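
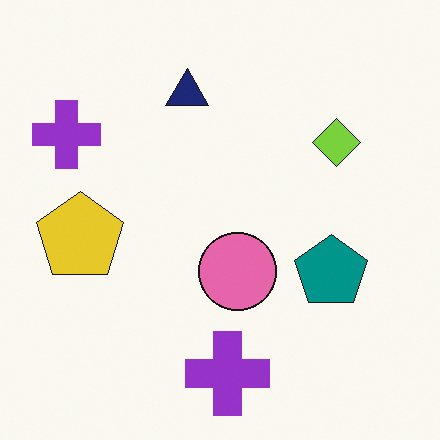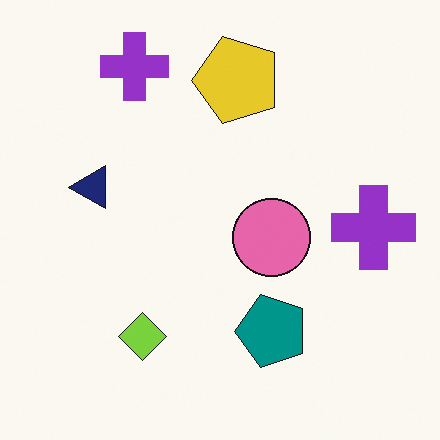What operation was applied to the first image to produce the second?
It was transposed (reflected across the top-left ↔ bottom-right diagonal).

Shapes have swapped their row and column positions — what was in the top-right is now in the bottom-left — a diagonal reflection.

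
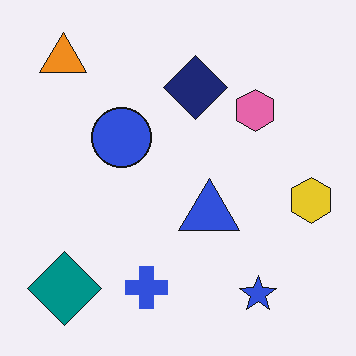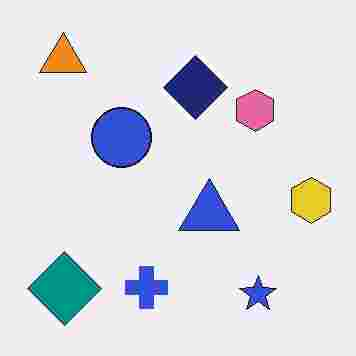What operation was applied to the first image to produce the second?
It was heavily JPEG-compressed with obvious blocking artifacts.

Blocky 8×8 compression artifacts appear around shape edges and the flat background shows ringing — characteristic JPEG degradation.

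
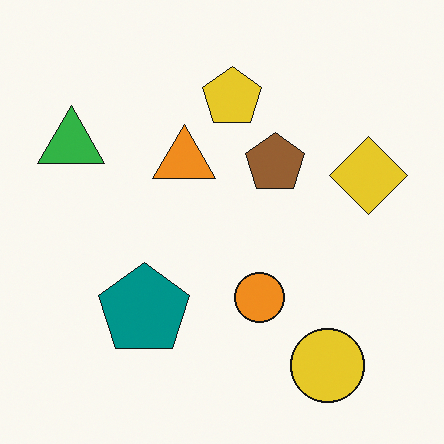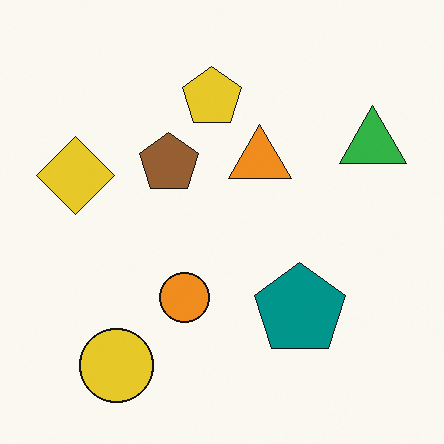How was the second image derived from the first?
This is the original image flipped horizontally (left ↔ right).

The green triangle is in the top-left of the first image and the top-right of the second — shapes on opposite sides of the vertical midline have swapped in a mirror flip.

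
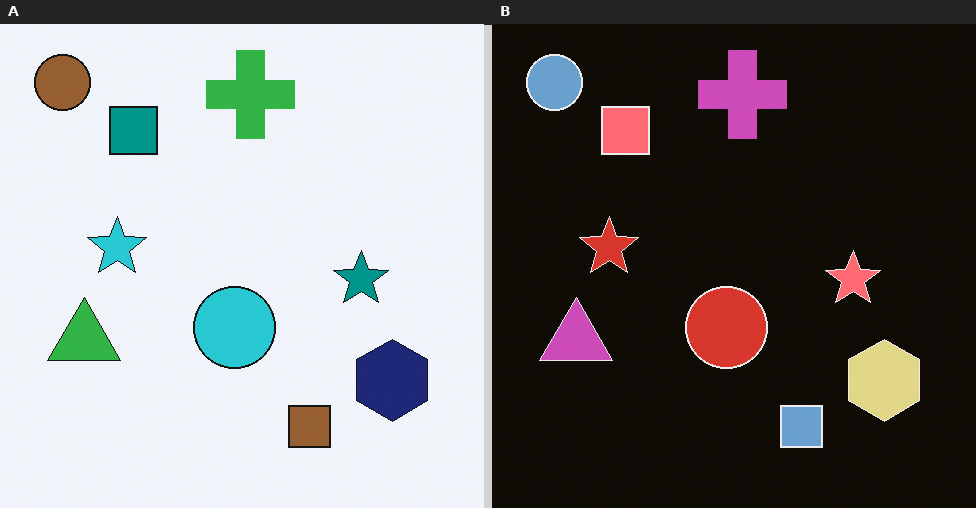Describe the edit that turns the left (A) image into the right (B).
This is the original image color-inverted (negative).

The light background has become dark and every shape's color is its complement — a photographic negative.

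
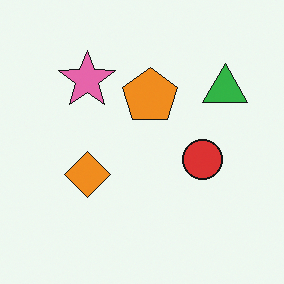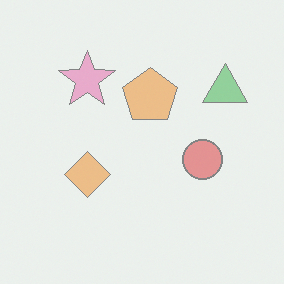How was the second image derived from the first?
The transformation is: washed out (contrast reduced).

Tones are pushed toward mid-grey across the whole image — a global contrast change.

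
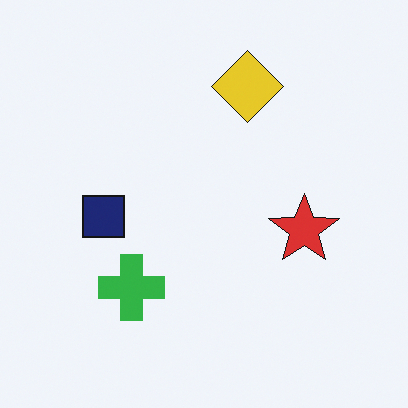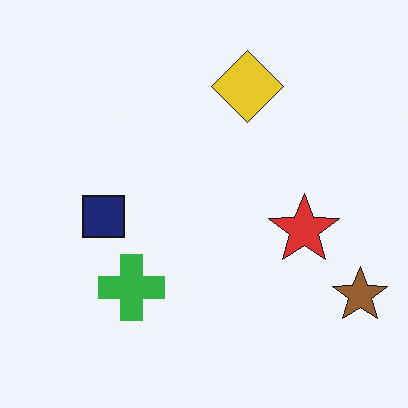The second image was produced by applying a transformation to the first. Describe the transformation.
It was overlaid with an additional brown star.

A brown star appears in the second image that is absent from the first.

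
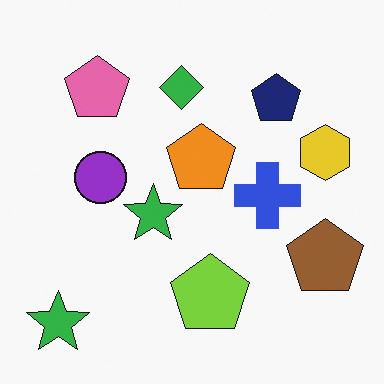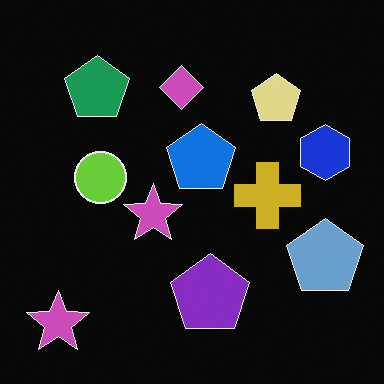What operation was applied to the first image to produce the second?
The second image is the first color-inverted (negative).

The light background has become dark and every shape's color is its complement — a photographic negative.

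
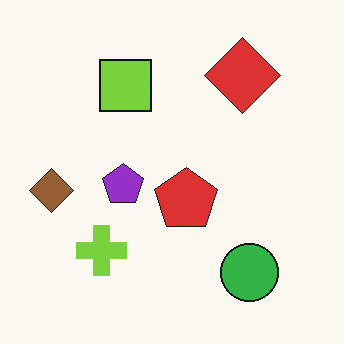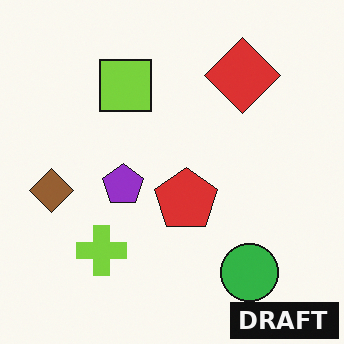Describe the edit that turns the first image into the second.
Watermarked with the text "DRAFT" in the lower-right corner.

A dark label reading "DRAFT" appears in the lower-right corner.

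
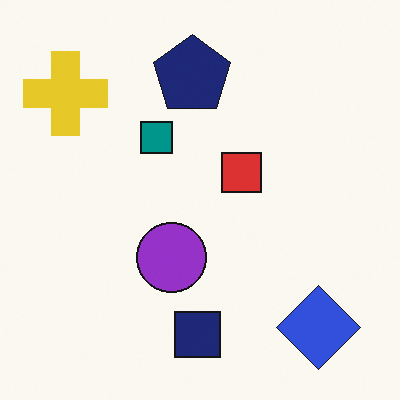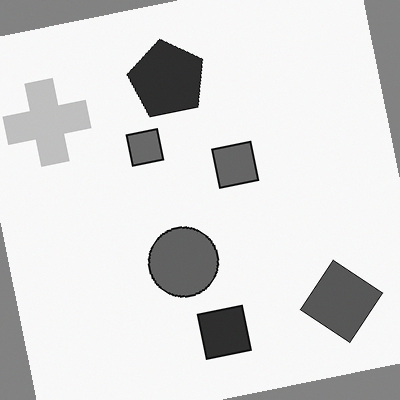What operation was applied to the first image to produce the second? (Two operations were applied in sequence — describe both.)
The second image is the first rotated counter-clockwise by a slight angle, then converted to grayscale.

Every shape is tilted by the same angle and the image corners show triangular fill wedges — a whole-image rotation by a non-right angle. All color is removed — every shape is now a shade of grey.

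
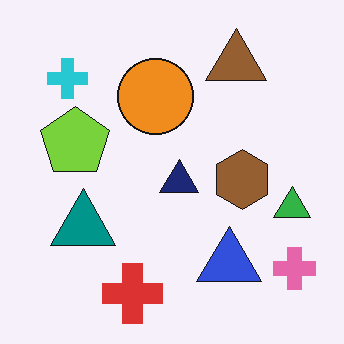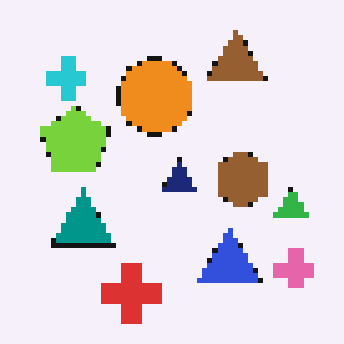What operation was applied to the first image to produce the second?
The second image is the first lightly pixelated (a mild mosaic effect).

Shapes are reduced to large square blocks; fine edges and outlines are lost — a downscale-then-upscale (mosaic) effect.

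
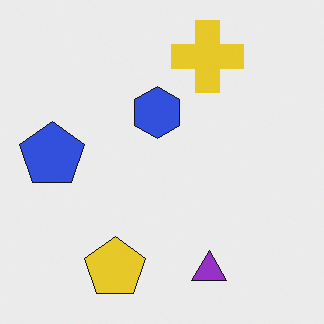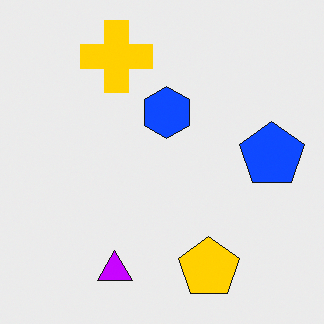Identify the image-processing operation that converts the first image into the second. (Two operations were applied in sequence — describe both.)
The image was heavily oversaturated, then flipped horizontally (left ↔ right).

All colors are more vivid — a global saturation change. The blue pentagon is in the left of the first image and the right of the second — shapes on opposite sides of the vertical midline have swapped in a mirror flip.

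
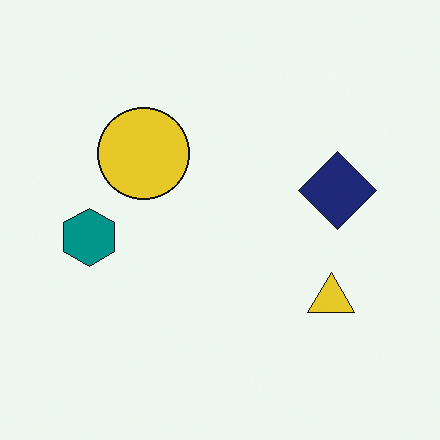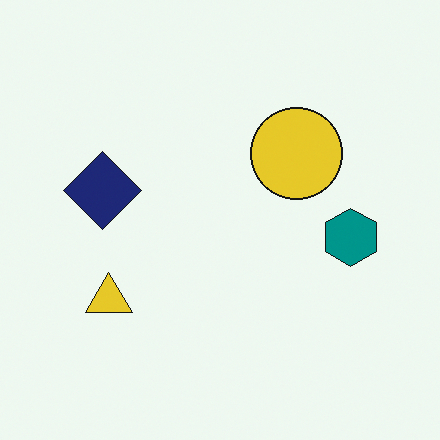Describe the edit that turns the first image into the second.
The image was flipped horizontally (left ↔ right).

The teal hexagon is in the left of the first image and the right of the second — shapes on opposite sides of the vertical midline have swapped in a mirror flip.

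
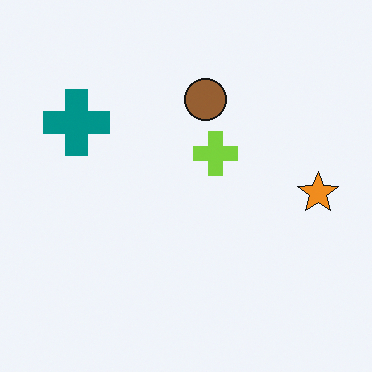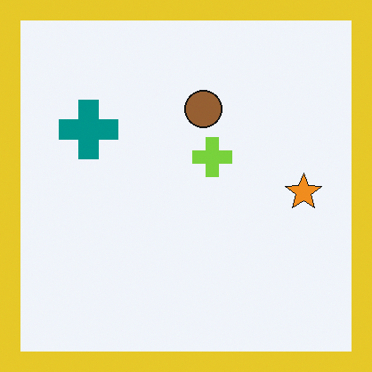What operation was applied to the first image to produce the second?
The image was framed with a yellow border.

A solid yellow frame runs around the edge of the second image, with the content slightly shrunk inside it.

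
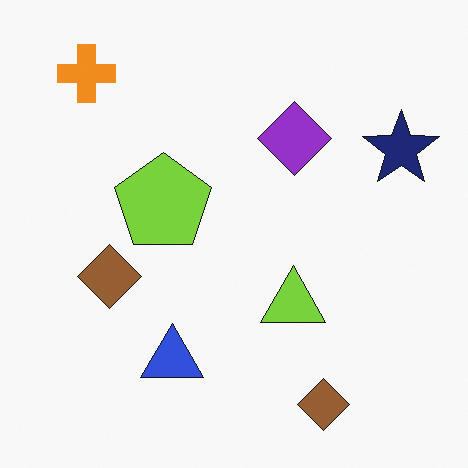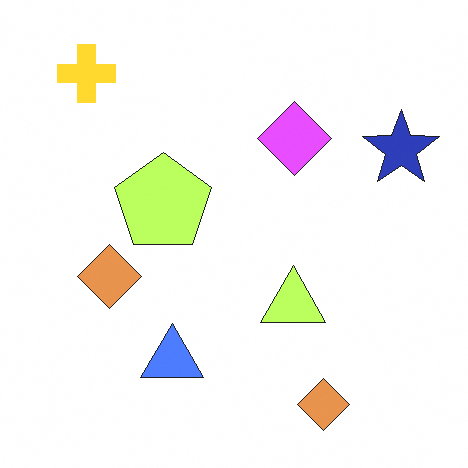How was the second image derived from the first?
This is the original image brightened a lot.

Every pixel — background and shapes alike — is uniformly brightened.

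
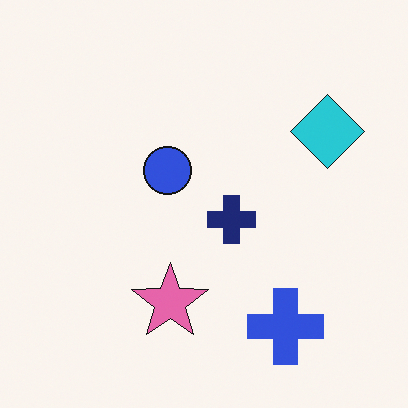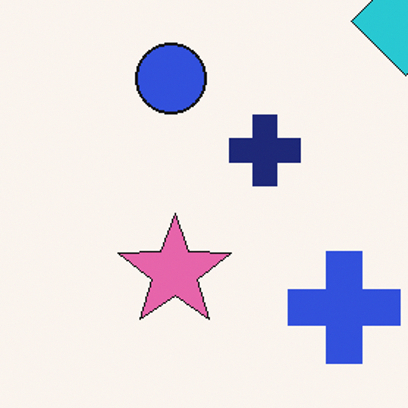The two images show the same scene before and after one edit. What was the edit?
The transformation is: cropped slightly and scaled back up.

The visible shapes are larger and the field of view is narrower; shapes near the original edges may be partly or wholly outside the frame — a crop-and-rescale.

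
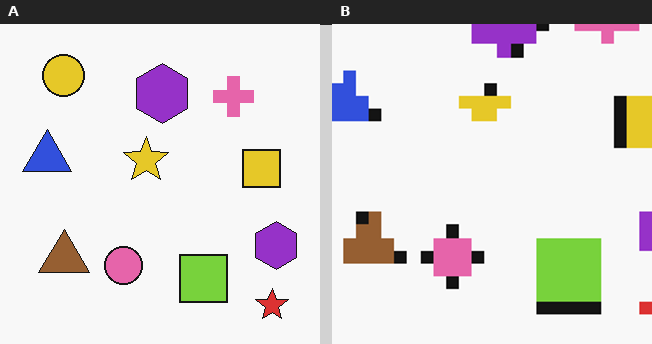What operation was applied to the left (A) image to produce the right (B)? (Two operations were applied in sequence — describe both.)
The image was heavily pixelated into large blocks, then cropped slightly and scaled back up.

Shapes are reduced to large square blocks; fine edges and outlines are lost — a downscale-then-upscale (mosaic) effect. The visible shapes are larger and the field of view is narrower; shapes near the original edges may be partly or wholly outside the frame — a crop-and-rescale.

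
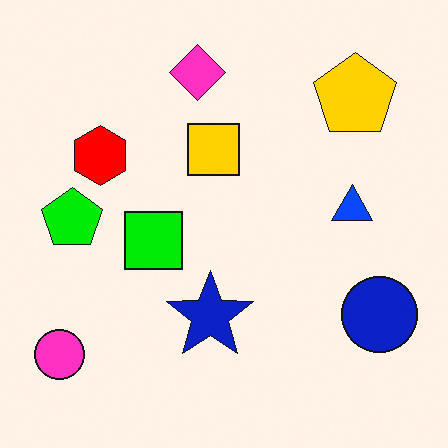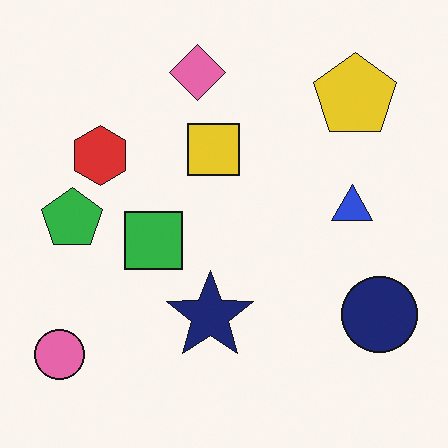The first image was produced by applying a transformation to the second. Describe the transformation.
The image was heavily oversaturated.

All colors are more vivid — a global saturation change.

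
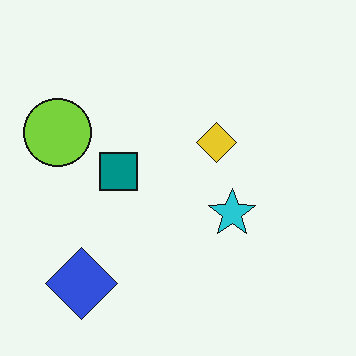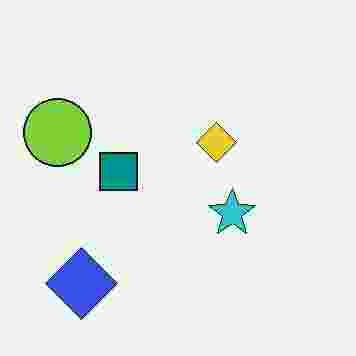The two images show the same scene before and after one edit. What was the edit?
The image was heavily JPEG-compressed with obvious blocking artifacts.

Blocky 8×8 compression artifacts appear around shape edges and the flat background shows ringing — characteristic JPEG degradation.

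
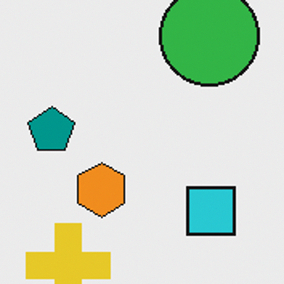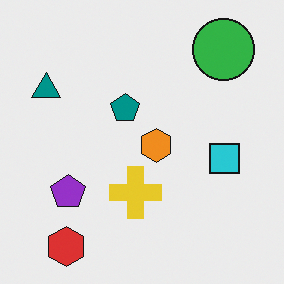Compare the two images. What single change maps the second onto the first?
The transformation is: cropped slightly and scaled back up.

The visible shapes are larger and the field of view is narrower; shapes near the original edges may be partly or wholly outside the frame — a crop-and-rescale.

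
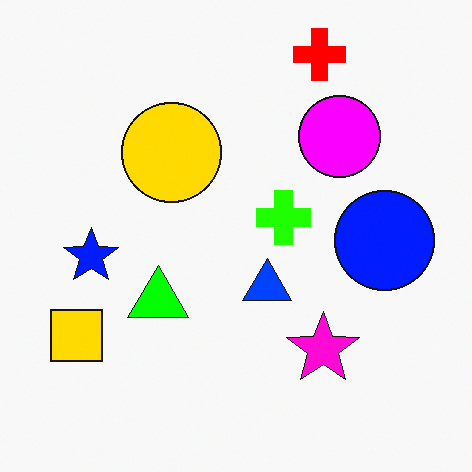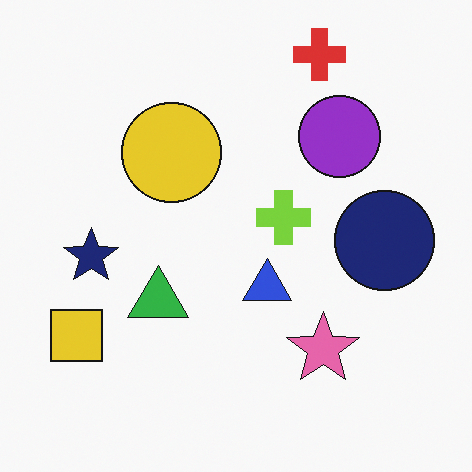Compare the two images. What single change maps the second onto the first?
It was heavily oversaturated.

All colors are more vivid — a global saturation change.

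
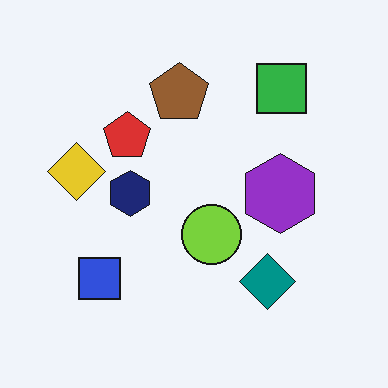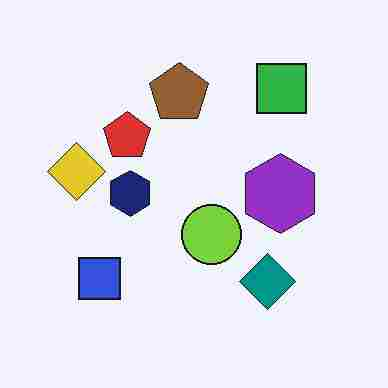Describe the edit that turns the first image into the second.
The second image is the first degraded with heavy JPEG compression.

Blocky 8×8 compression artifacts appear around shape edges and the flat background shows ringing — characteristic JPEG degradation.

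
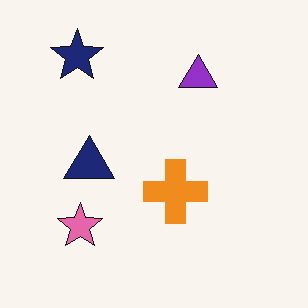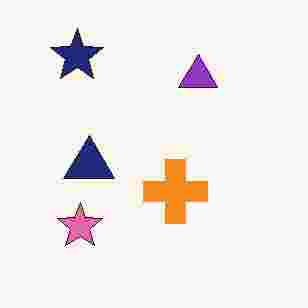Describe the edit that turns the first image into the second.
This is the original image heavily JPEG-compressed with obvious blocking artifacts.

Blocky 8×8 compression artifacts appear around shape edges and the flat background shows ringing — characteristic JPEG degradation.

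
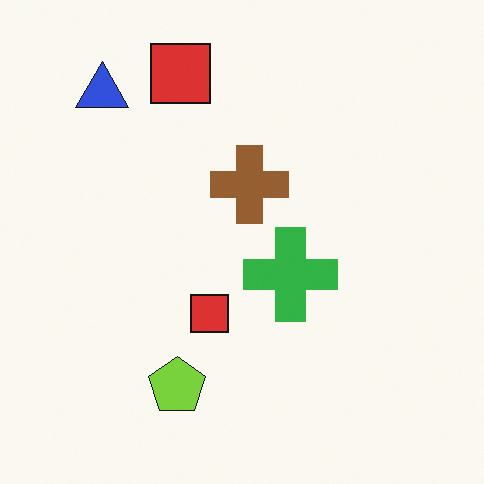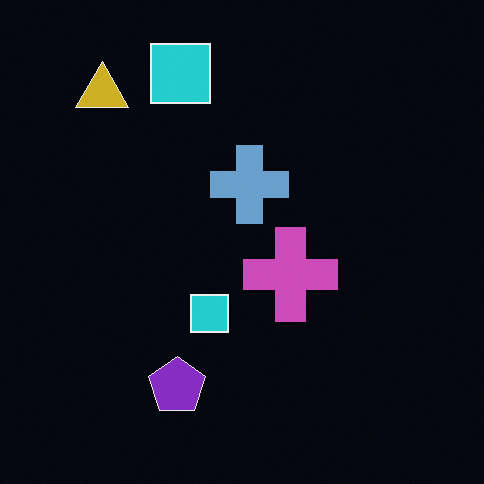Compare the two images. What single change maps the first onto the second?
The second image is the first color-inverted (negative).

The light background has become dark and every shape's color is its complement — a photographic negative.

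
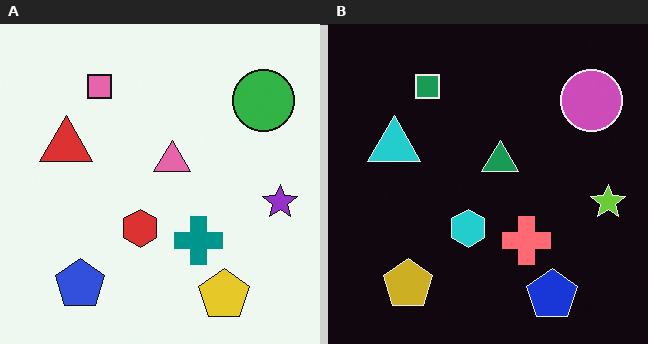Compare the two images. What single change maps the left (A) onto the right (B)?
Color-inverted (negative).

The light background has become dark and every shape's color is its complement — a photographic negative.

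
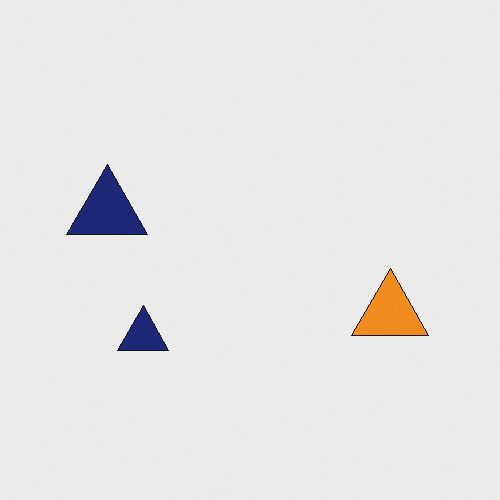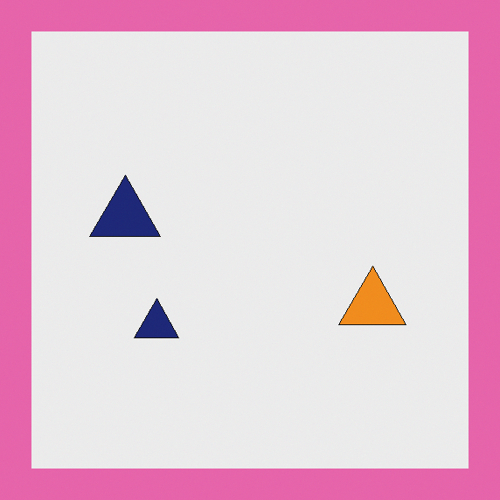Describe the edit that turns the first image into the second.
The image was framed with a pink border.

A solid pink frame runs around the edge of the second image, with the content slightly shrunk inside it.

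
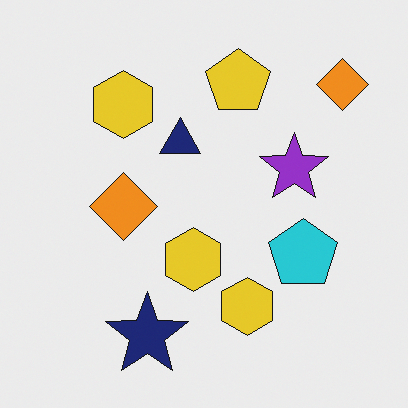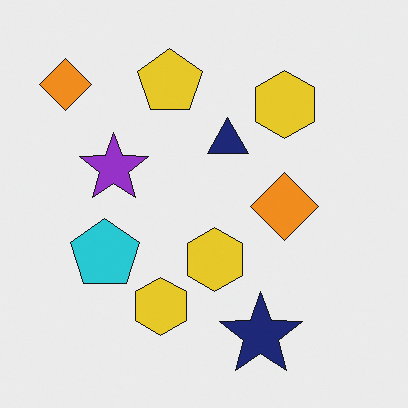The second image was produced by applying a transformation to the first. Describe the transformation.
The second image is the first flipped horizontally (left ↔ right).

The cyan pentagon is in the right of the first image and the left of the second — shapes on opposite sides of the vertical midline have swapped in a mirror flip.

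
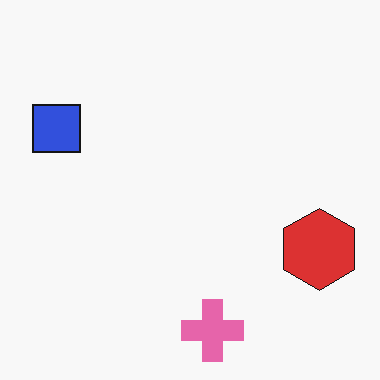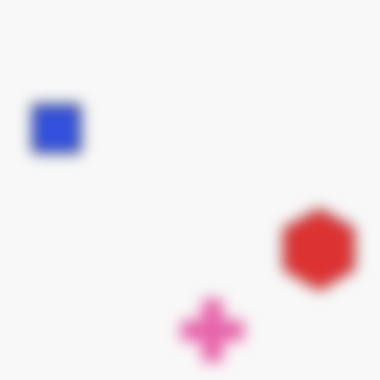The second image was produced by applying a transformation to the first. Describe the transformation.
The image was strongly gaussian-blurred.

Shape edges and outlines are uniformly softened across the whole image.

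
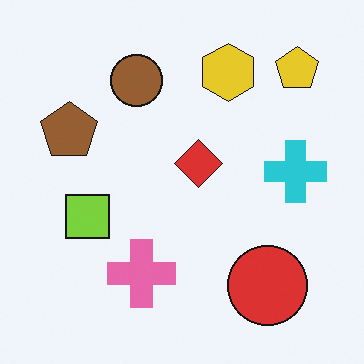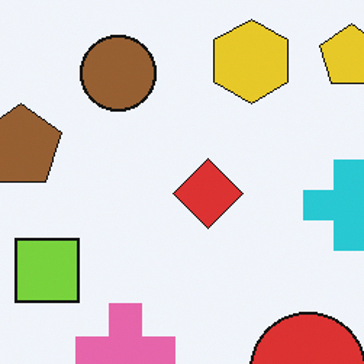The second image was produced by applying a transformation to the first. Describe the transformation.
It was cropped slightly and scaled back up.

The visible shapes are larger and the field of view is narrower; shapes near the original edges may be partly or wholly outside the frame — a crop-and-rescale.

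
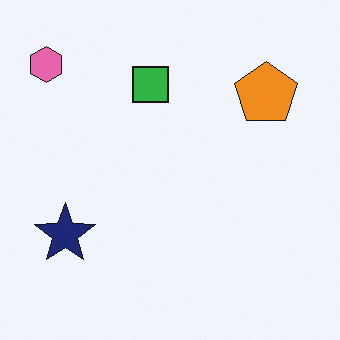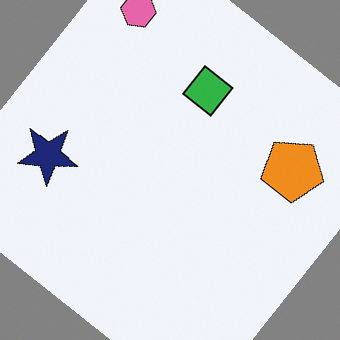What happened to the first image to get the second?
This is the original image rotated clockwise by a large amount — several tens of degrees.

Every shape is tilted by the same angle and the image corners show triangular fill wedges — a whole-image rotation by a non-right angle.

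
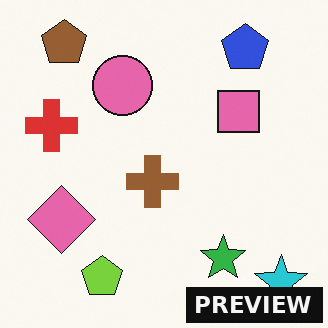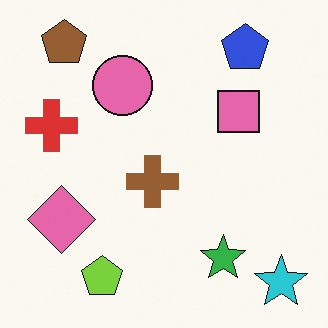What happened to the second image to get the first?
The transformation is: watermarked with the text "PREVIEW" in the lower-right corner.

A dark label reading "PREVIEW" appears in the lower-right corner.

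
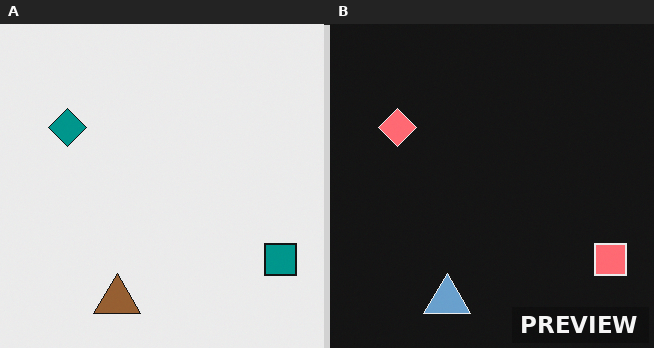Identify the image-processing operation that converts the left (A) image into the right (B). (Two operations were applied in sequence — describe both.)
It was color-inverted (negative), then watermarked with the text "PREVIEW" in the lower-right corner.

The light background has become dark and every shape's color is its complement — a photographic negative. A dark label reading "PREVIEW" appears in the lower-right corner.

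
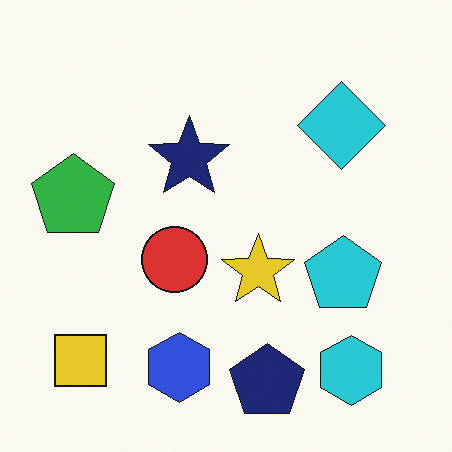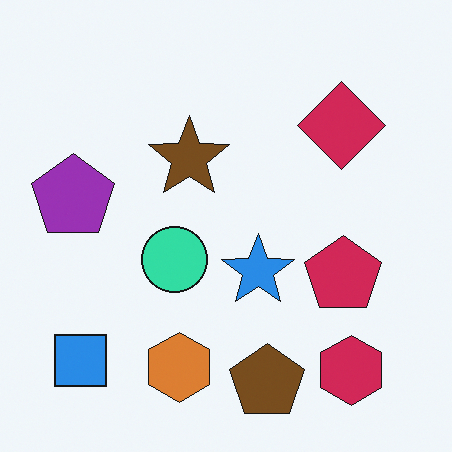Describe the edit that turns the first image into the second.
The transformation is: hue-shifted by a large amount.

Every shape's color has rotated by the same amount around the hue wheel — a uniform hue shift.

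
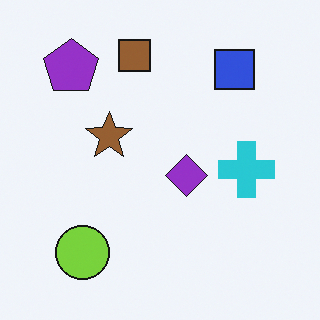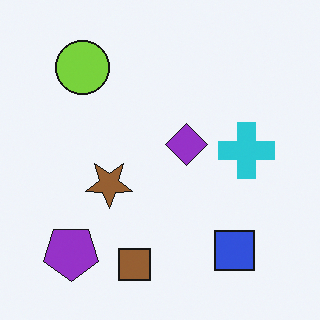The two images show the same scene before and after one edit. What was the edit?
It was flipped vertically (top ↔ bottom).

The brown square is in the top of the first image and the bottom of the second — shapes on opposite sides of the horizontal midline have swapped in a mirror flip.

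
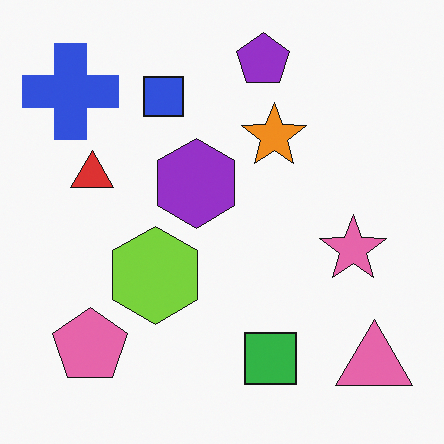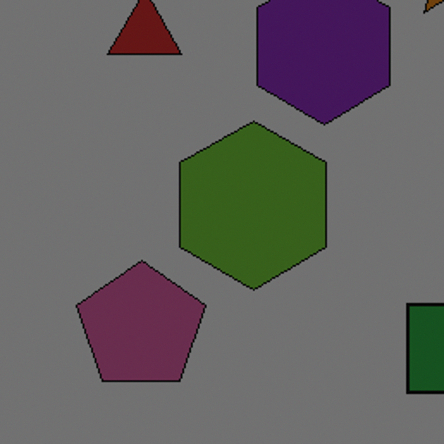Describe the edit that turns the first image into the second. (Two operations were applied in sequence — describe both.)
Cropped tightly and scaled back up, then substantially darkened.

The visible shapes are larger and the field of view is narrower; shapes near the original edges may be partly or wholly outside the frame — a crop-and-rescale. Every pixel — background and shapes alike — is uniformly darkened.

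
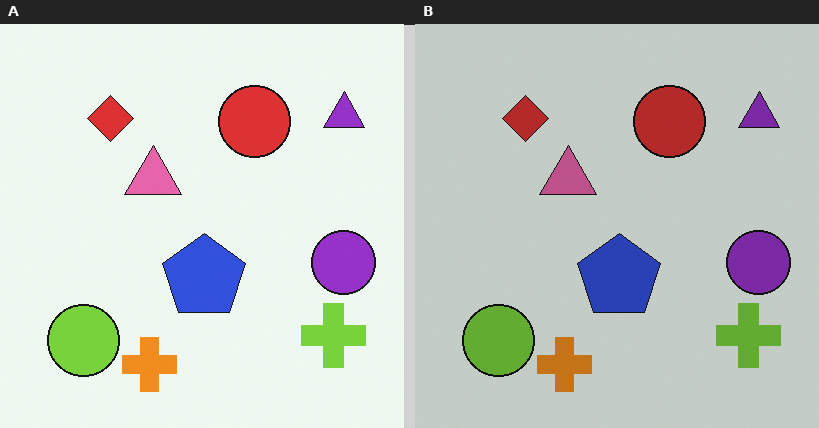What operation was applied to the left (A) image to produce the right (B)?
The image was slightly darkened.

Every pixel — background and shapes alike — is uniformly darkened.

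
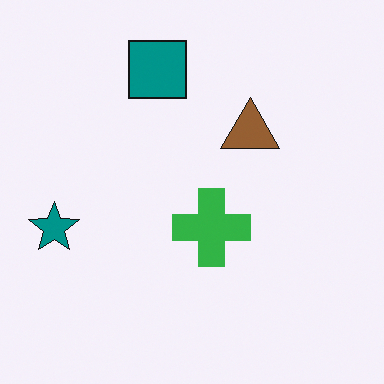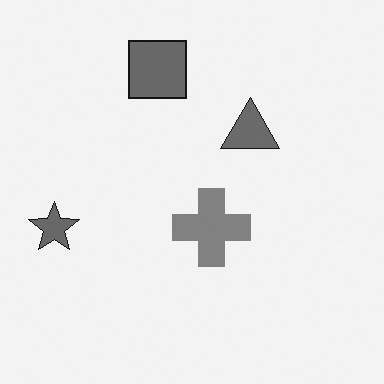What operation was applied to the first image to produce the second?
This is the original image converted to grayscale.

All color is removed — every shape is now a shade of grey.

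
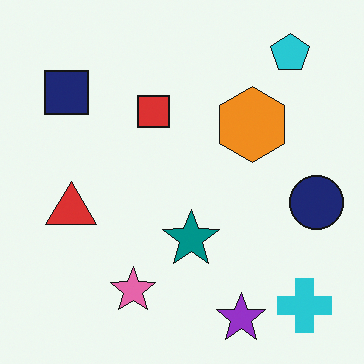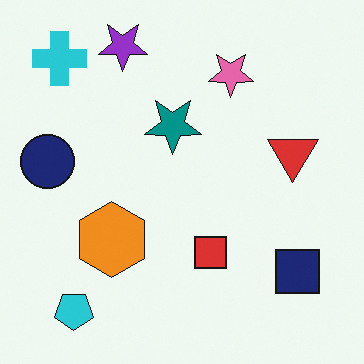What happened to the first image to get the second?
The transformation is: rotated 180°.

The cyan cross sits in the bottom-right of the first image and the top-left of the second — consistent with a whole-image 180° rotation.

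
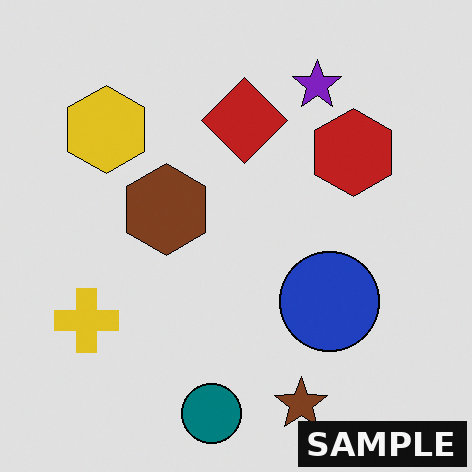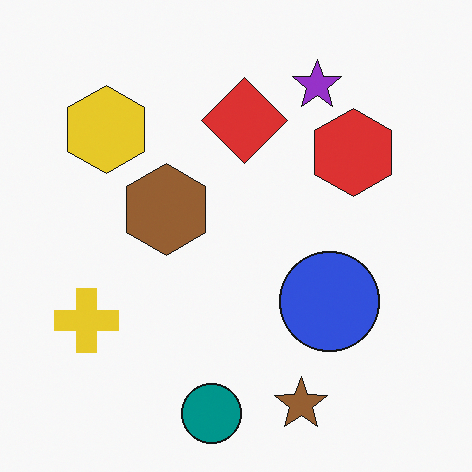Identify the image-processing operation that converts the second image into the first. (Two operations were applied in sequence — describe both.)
The first image is the second posterized to a reduced palette, then watermarked with the text "SAMPLE" in the lower-right corner.

Each flat color has snapped to a coarser quantized level — most visibly, the near-white background has dropped to a flat grey. A dark label reading "SAMPLE" appears in the lower-right corner.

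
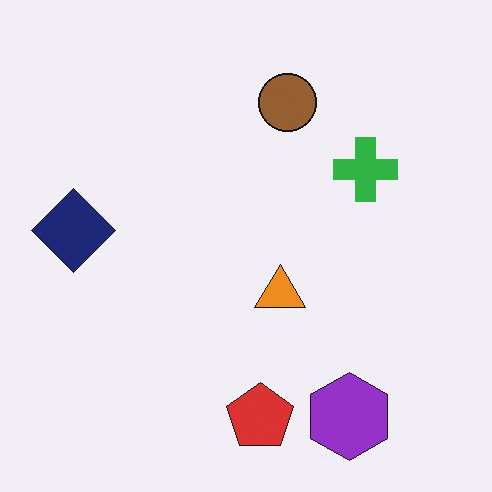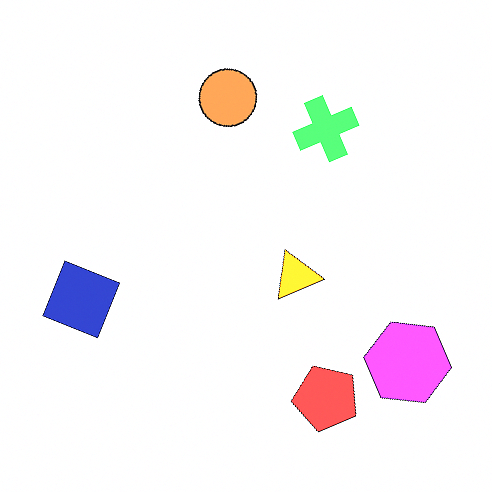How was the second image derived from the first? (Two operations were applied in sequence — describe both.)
The second image is the first rotated counter-clockwise by a moderate amount, then noticeably brightened.

Every shape is tilted by the same angle and the image corners show triangular fill wedges — a whole-image rotation by a non-right angle. Every pixel — background and shapes alike — is uniformly brightened.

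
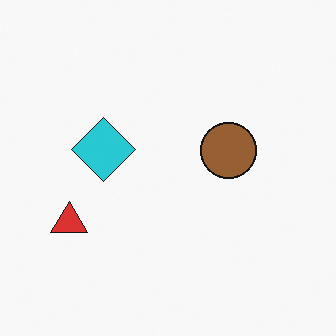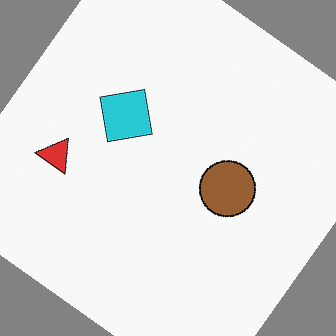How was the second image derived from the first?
The second image is the first rotated clockwise by a large amount — several tens of degrees.

Every shape is tilted by the same angle and the image corners show triangular fill wedges — a whole-image rotation by a non-right angle.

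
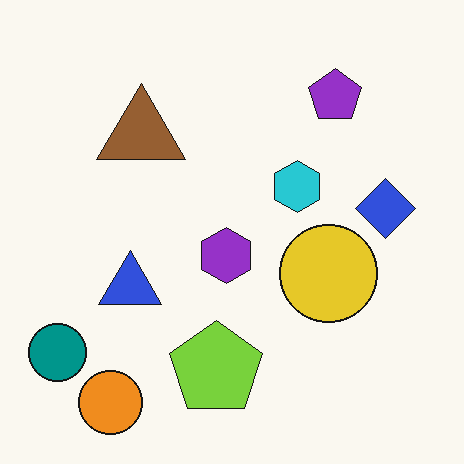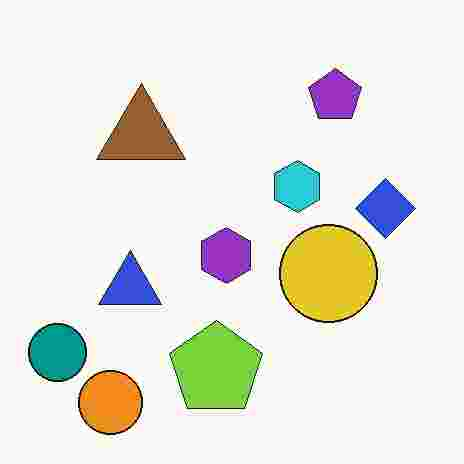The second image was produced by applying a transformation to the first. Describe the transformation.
The transformation is: heavily JPEG-compressed with obvious blocking artifacts.

Blocky 8×8 compression artifacts appear around shape edges and the flat background shows ringing — characteristic JPEG degradation.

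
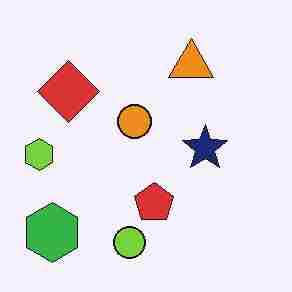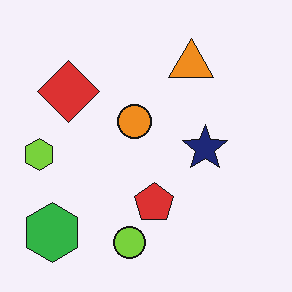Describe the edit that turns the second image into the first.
Degraded with heavy JPEG compression.

Blocky 8×8 compression artifacts appear around shape edges and the flat background shows ringing — characteristic JPEG degradation.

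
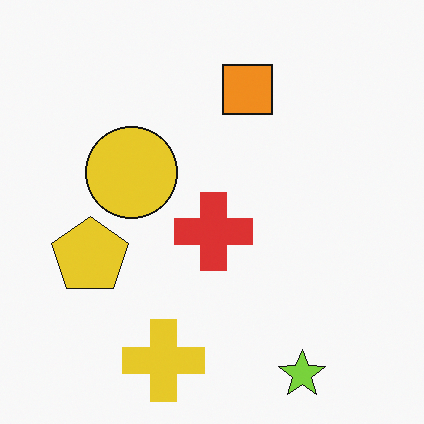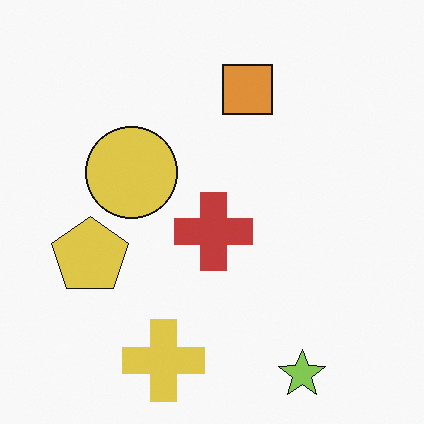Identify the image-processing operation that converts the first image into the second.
Slightly desaturated.

All colors are more muted and greyish — a global saturation change.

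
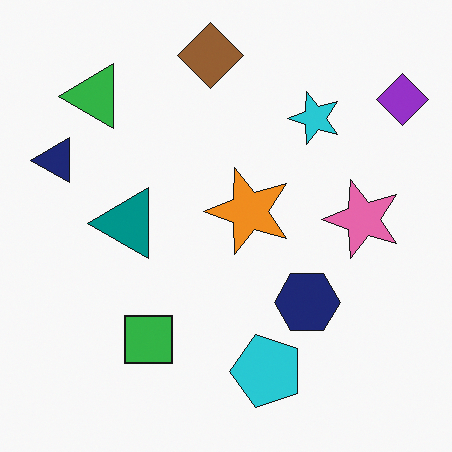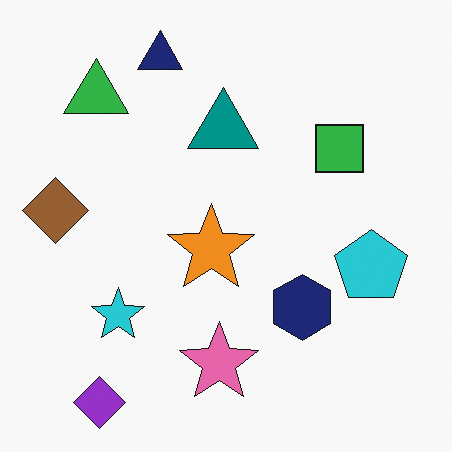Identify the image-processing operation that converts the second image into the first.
The transformation is: transposed (reflected across the top-left ↔ bottom-right diagonal).

Shapes have swapped their row and column positions — what was in the top-right is now in the bottom-left — a diagonal reflection.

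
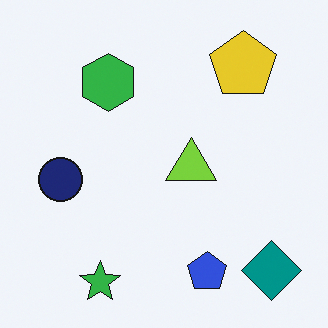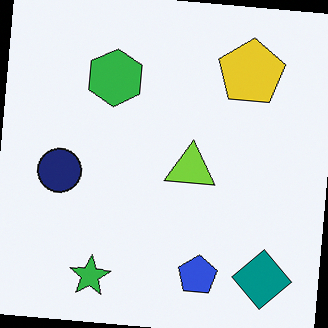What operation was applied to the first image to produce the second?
The transformation is: rotated clockwise by a slight angle.

Every shape is tilted by the same angle and the image corners show triangular fill wedges — a whole-image rotation by a non-right angle.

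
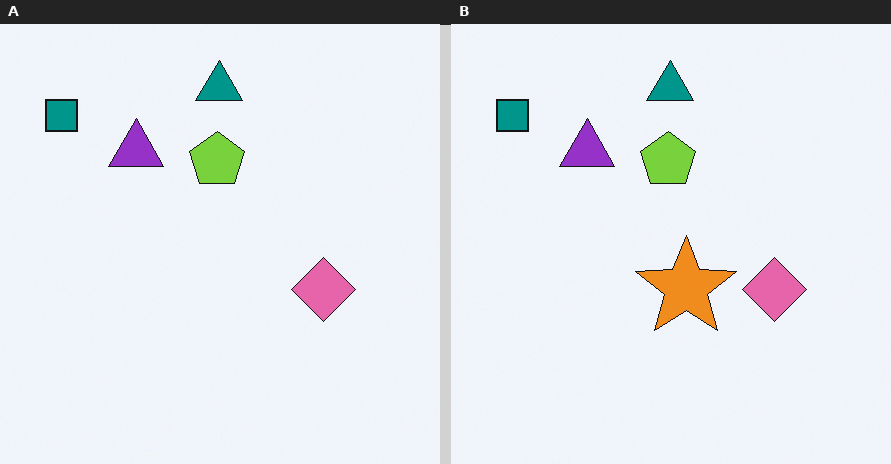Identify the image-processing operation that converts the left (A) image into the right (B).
The right (B) image is the left (A) overlaid with an additional orange star.

An orange star appears in the right (B) image that is absent from the left (A).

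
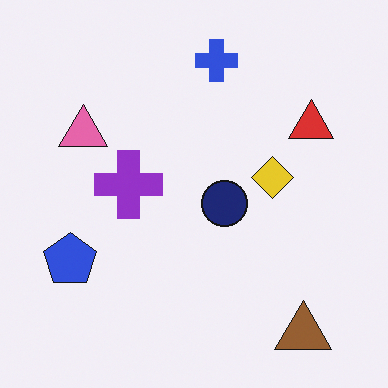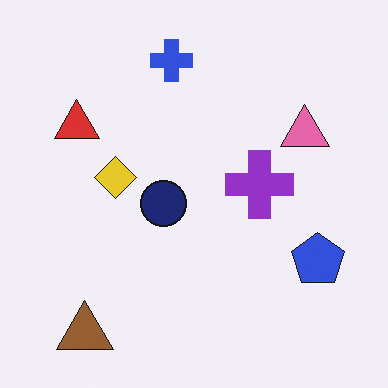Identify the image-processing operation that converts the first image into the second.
The transformation is: flipped horizontally (left ↔ right).

The blue pentagon is in the bottom-left of the first image and the bottom-right of the second — shapes on opposite sides of the vertical midline have swapped in a mirror flip.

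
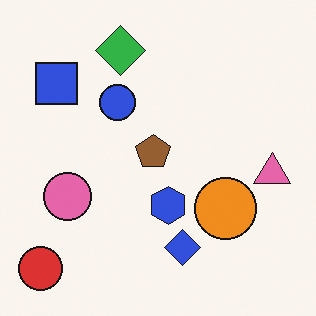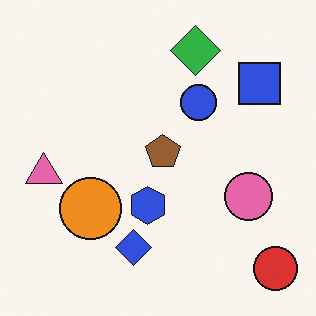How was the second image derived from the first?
It was flipped horizontally (left ↔ right).

The red circle is in the bottom-left of the first image and the bottom-right of the second — shapes on opposite sides of the vertical midline have swapped in a mirror flip.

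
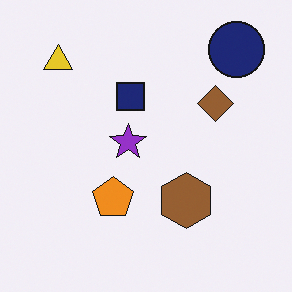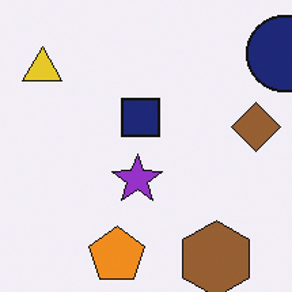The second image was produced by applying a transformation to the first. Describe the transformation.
The image was cropped to a modestly smaller region and rescaled.

The visible shapes are larger and the field of view is narrower; shapes near the original edges may be partly or wholly outside the frame — a crop-and-rescale.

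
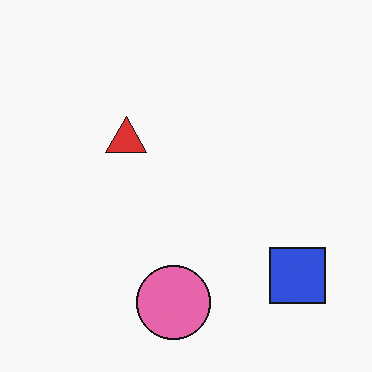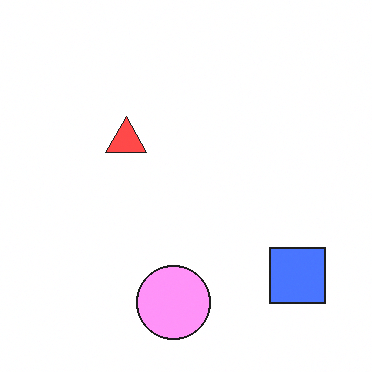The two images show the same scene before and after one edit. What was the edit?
The image was substantially brightened.

Every pixel — background and shapes alike — is uniformly brightened.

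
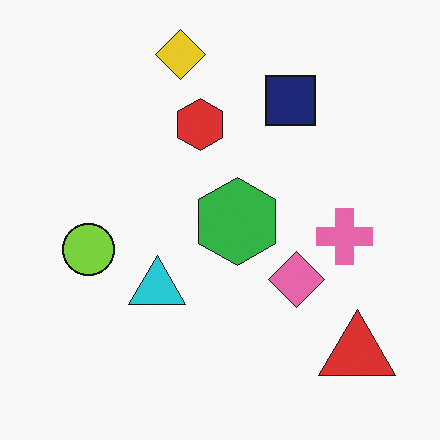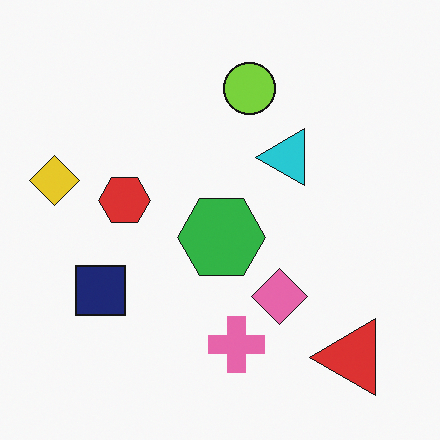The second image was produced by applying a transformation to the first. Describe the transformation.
It was transposed (reflected across the top-left ↔ bottom-right diagonal).

Shapes have swapped their row and column positions — what was in the top-right is now in the bottom-left — a diagonal reflection.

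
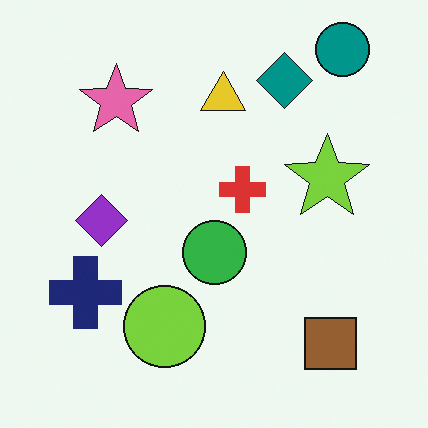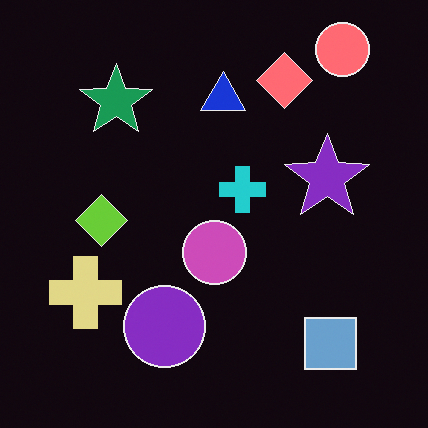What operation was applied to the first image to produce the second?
This is the original image color-inverted (negative).

The light background has become dark and every shape's color is its complement — a photographic negative.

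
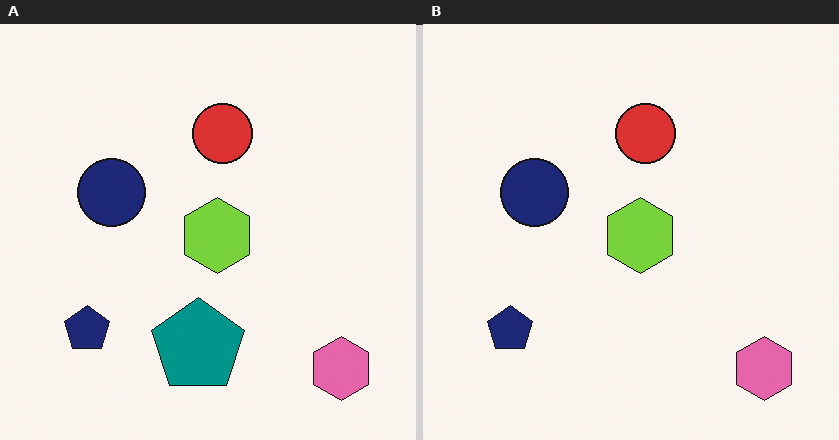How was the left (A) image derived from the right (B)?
The left (A) image is the right (B) overlaid with an additional teal pentagon.

A teal pentagon appears in the left (A) image that is absent from the right (B).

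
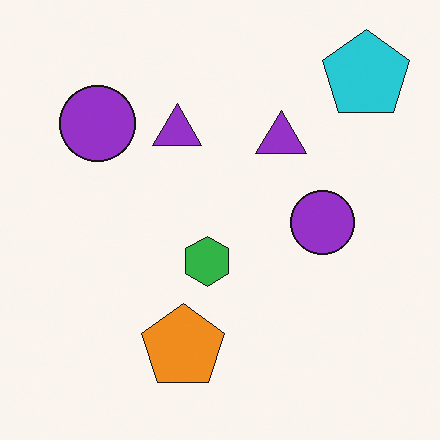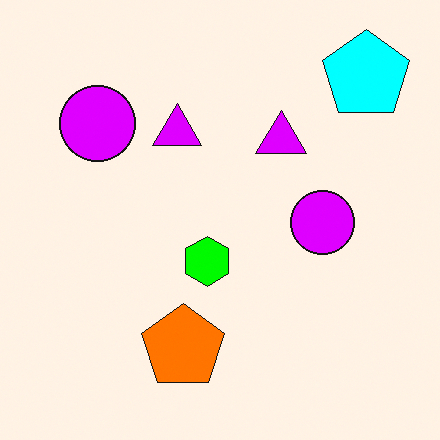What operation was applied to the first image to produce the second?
This is the original image heavily oversaturated.

All colors are more vivid — a global saturation change.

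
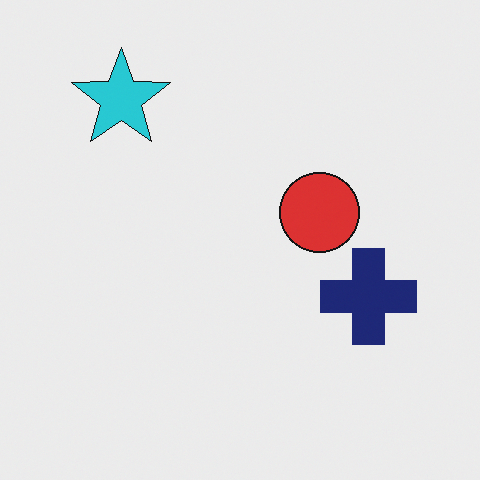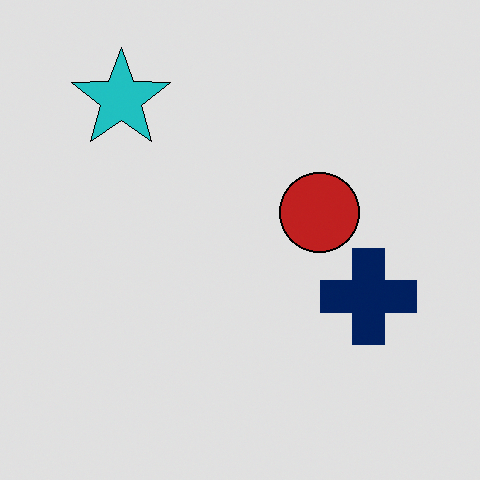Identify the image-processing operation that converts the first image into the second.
The image was posterized to a reduced palette.

Each flat color has snapped to a coarser quantized level — most visibly, the near-white background has dropped to a flat grey.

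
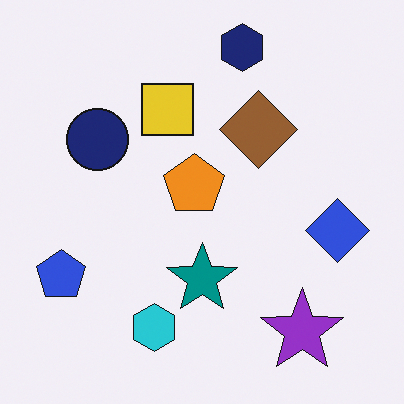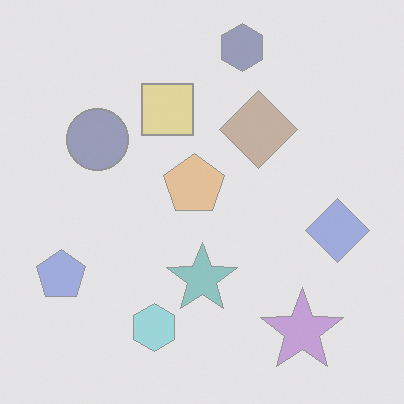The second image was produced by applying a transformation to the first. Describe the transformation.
The transformation is: given much lower contrast.

Tones are pushed toward mid-grey across the whole image — a global contrast change.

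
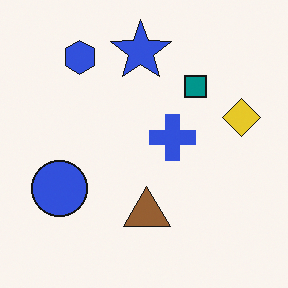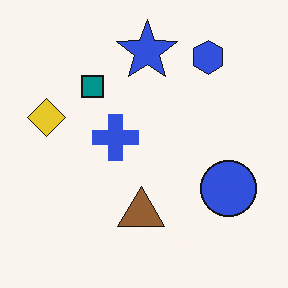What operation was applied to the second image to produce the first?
It was flipped horizontally (left ↔ right).

The yellow diamond is in the left of the second image and the right of the first — shapes on opposite sides of the vertical midline have swapped in a mirror flip.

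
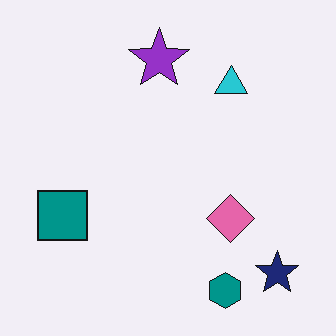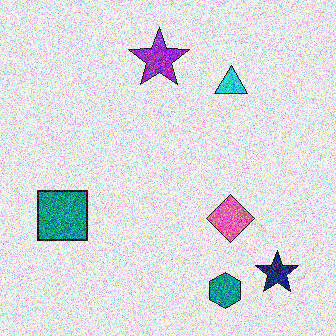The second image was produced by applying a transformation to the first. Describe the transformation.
Degraded with a thick layer of grain.

Random speckle covers the whole image, including the flat background.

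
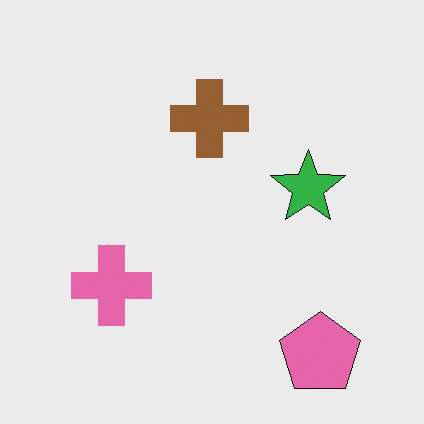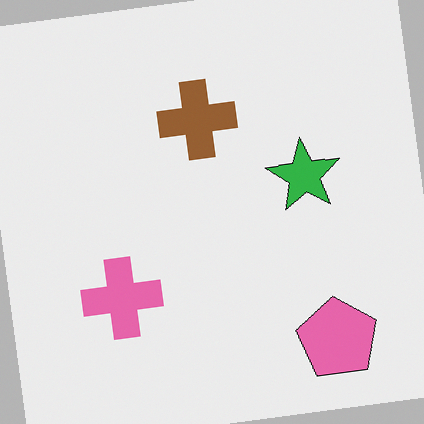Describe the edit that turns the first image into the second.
Rotated counter-clockwise by a slight angle.

Every shape is tilted by the same angle and the image corners show triangular fill wedges — a whole-image rotation by a non-right angle.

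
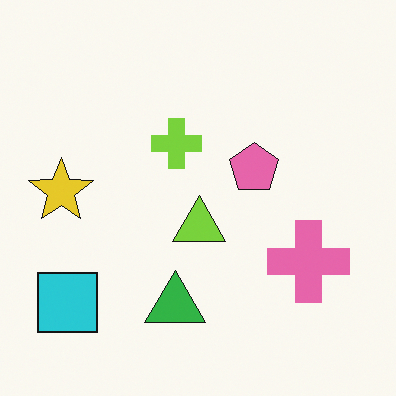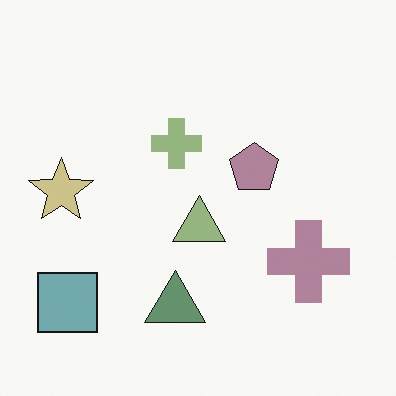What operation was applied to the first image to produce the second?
Made much more muted (saturation change).

All colors are more muted and greyish — a global saturation change.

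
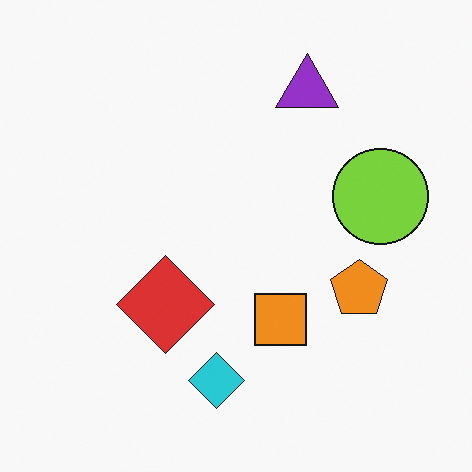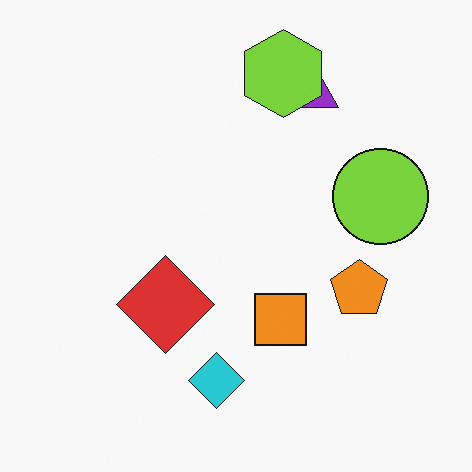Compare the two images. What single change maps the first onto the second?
The second image is the first overlaid with an additional lime hexagon.

A lime hexagon appears in the second image that is absent from the first.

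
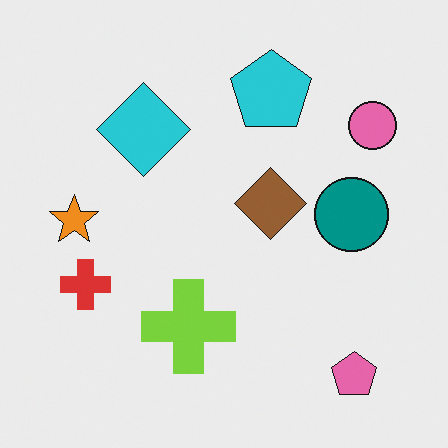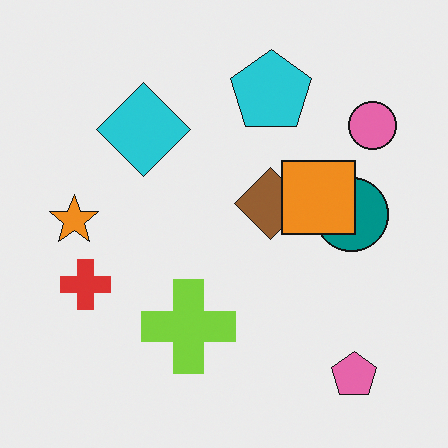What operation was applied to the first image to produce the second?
This is the original image overlaid with an additional orange square.

An orange square appears in the second image that is absent from the first.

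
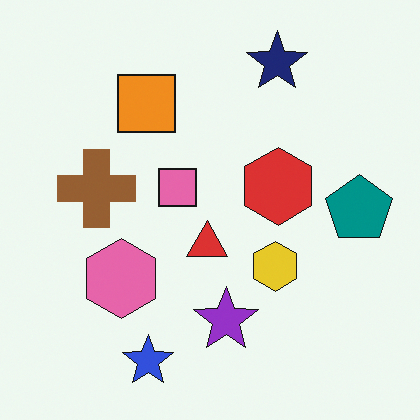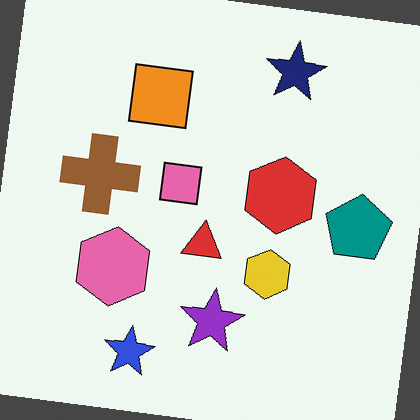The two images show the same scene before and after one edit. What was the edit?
Rotated clockwise by a slight angle.

Every shape is tilted by the same angle and the image corners show triangular fill wedges — a whole-image rotation by a non-right angle.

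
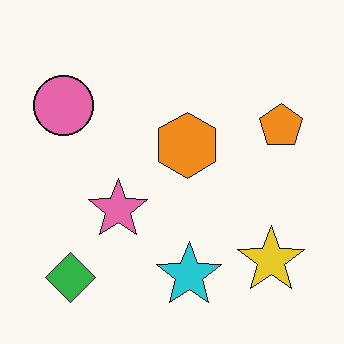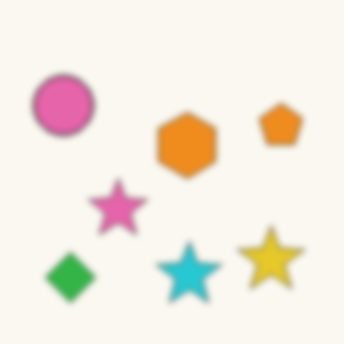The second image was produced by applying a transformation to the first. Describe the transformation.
The image was moderately blurred.

Shape edges and outlines are uniformly softened across the whole image.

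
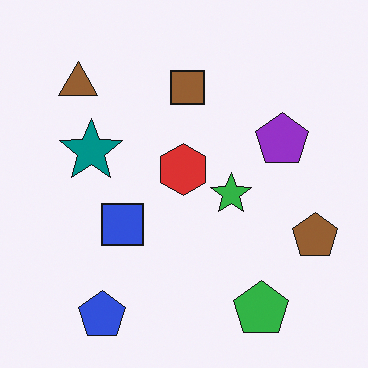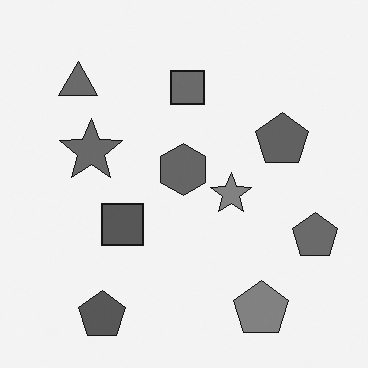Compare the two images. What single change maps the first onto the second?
The second image is the first converted to grayscale.

All color is removed — every shape is now a shade of grey.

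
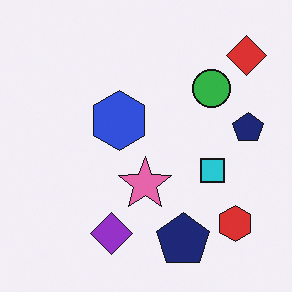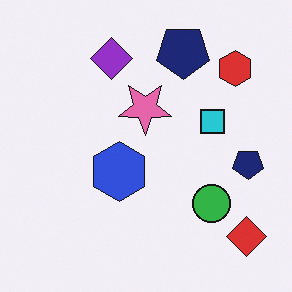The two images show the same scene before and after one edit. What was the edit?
This is the original image flipped vertically (top ↔ bottom).

The red diamond is in the top-right of the first image and the bottom-right of the second — shapes on opposite sides of the horizontal midline have swapped in a mirror flip.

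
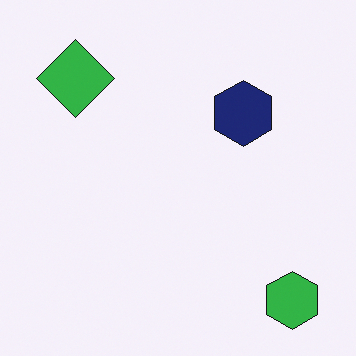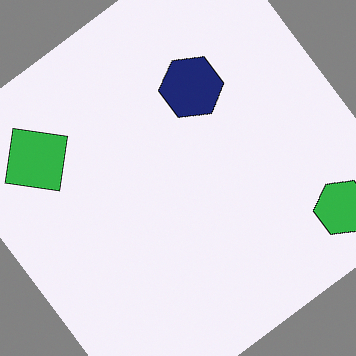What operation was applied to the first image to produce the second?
It was rotated counter-clockwise by a large amount — several tens of degrees.

Every shape is tilted by the same angle and the image corners show triangular fill wedges — a whole-image rotation by a non-right angle.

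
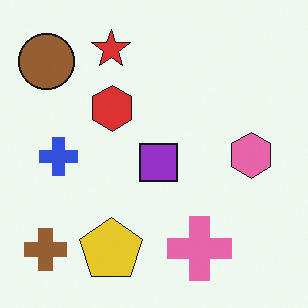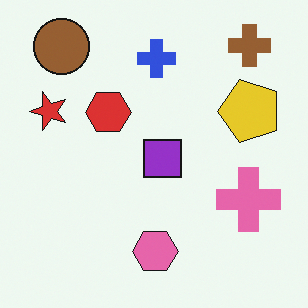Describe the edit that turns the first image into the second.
The transformation is: transposed (reflected across the top-left ↔ bottom-right diagonal).

Shapes have swapped their row and column positions — what was in the top-right is now in the bottom-left — a diagonal reflection.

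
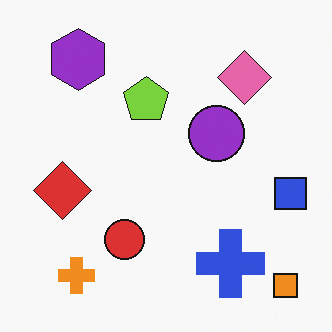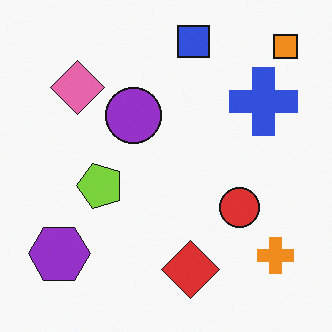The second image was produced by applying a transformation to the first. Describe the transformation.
This is the original image rotated 90° counter-clockwise.

The orange square sits in the bottom-right of the first image and the top-right of the second — consistent with a whole-image 90° counter-clockwise rotation.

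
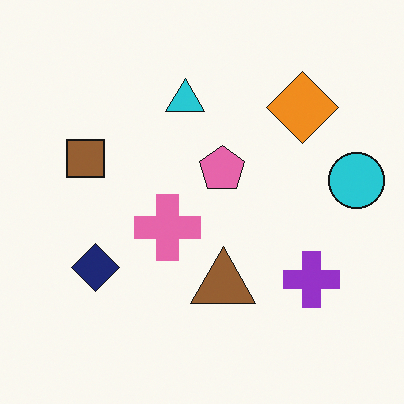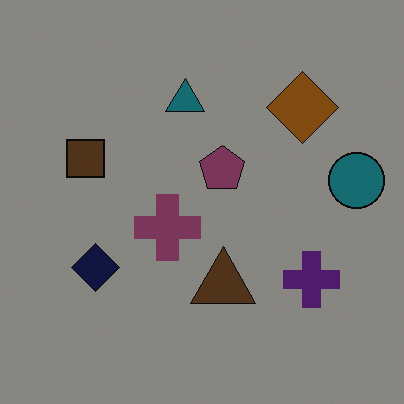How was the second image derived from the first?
It was noticeably darkened.

Every pixel — background and shapes alike — is uniformly darkened.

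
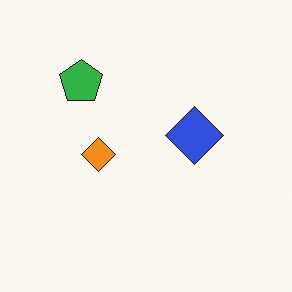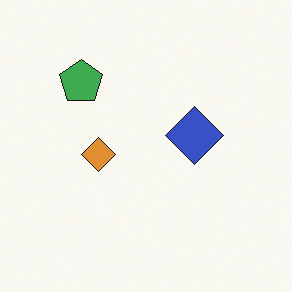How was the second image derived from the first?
The second image is the first slightly desaturated.

All colors are more muted and greyish — a global saturation change.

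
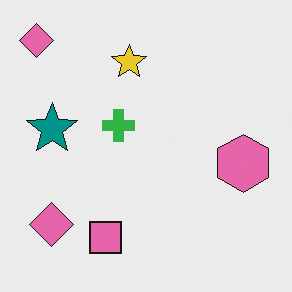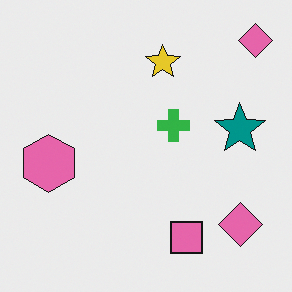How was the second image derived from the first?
Flipped horizontally (left ↔ right).

The pink hexagon is in the right of the first image and the left of the second — shapes on opposite sides of the vertical midline have swapped in a mirror flip.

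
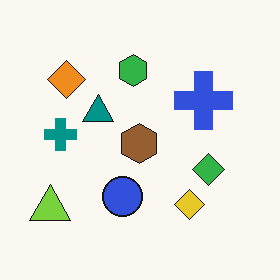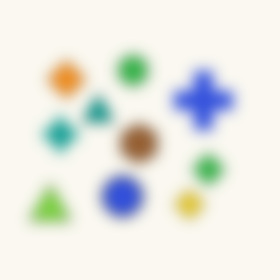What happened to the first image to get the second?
The second image is the first strongly gaussian-blurred.

Shape edges and outlines are uniformly softened across the whole image.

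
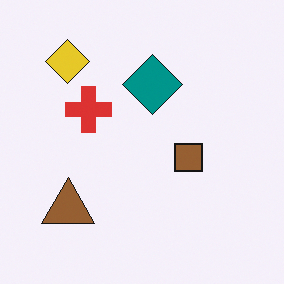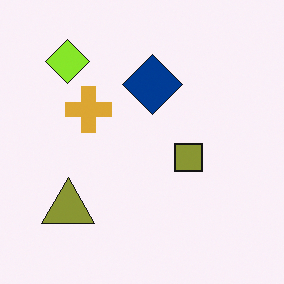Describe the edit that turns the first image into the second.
This is the original image hue-shifted by a small amount.

Every shape's color has rotated by the same amount around the hue wheel — a uniform hue shift.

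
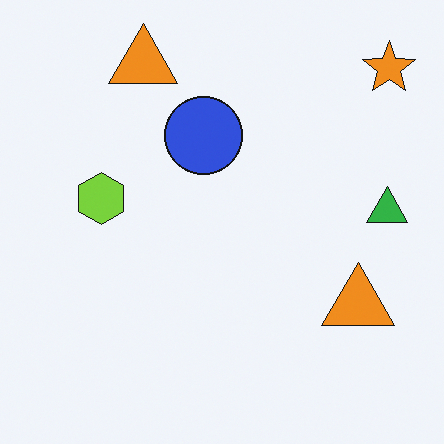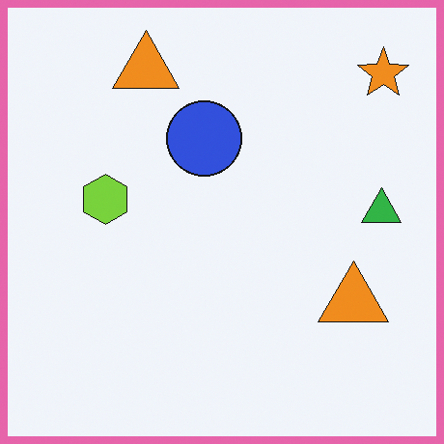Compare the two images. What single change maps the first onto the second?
This is the original image framed with a pink border.

A solid pink frame runs around the edge of the second image, with the content slightly shrunk inside it.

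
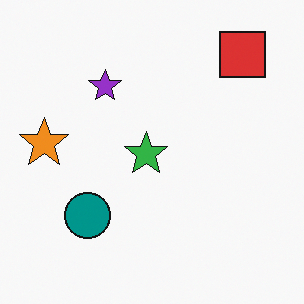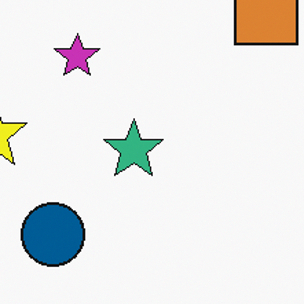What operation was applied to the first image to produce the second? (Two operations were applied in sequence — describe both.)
The transformation is: hue-shifted slightly, then cropped slightly and scaled back up.

Every shape's color has rotated by the same amount around the hue wheel — a uniform hue shift. The visible shapes are larger and the field of view is narrower; shapes near the original edges may be partly or wholly outside the frame — a crop-and-rescale.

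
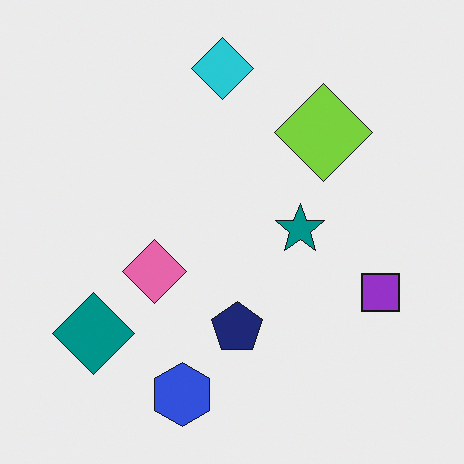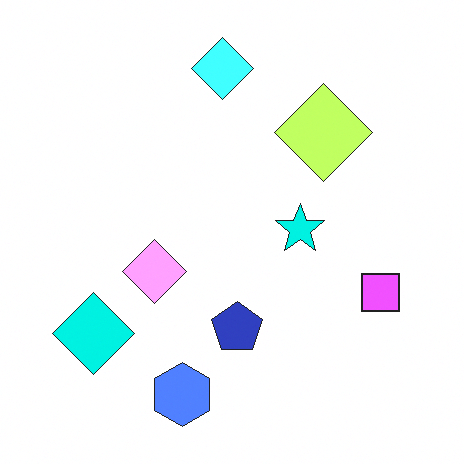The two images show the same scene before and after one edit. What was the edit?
This is the original image noticeably brightened.

Every pixel — background and shapes alike — is uniformly brightened.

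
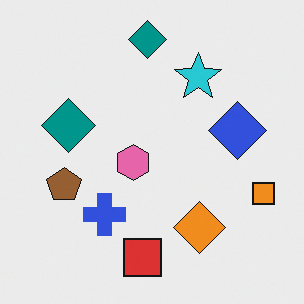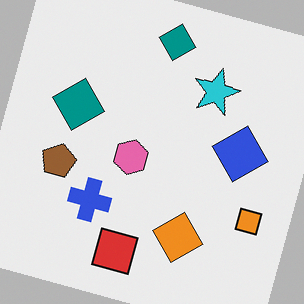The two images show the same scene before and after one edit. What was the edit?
This is the original image rotated clockwise by a clearly visible amount.

Every shape is tilted by the same angle and the image corners show triangular fill wedges — a whole-image rotation by a non-right angle.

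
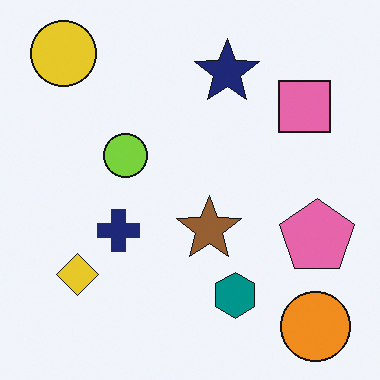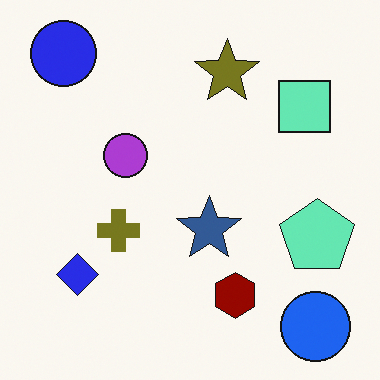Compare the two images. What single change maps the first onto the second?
Hue-shifted through roughly half the color wheel.

Every shape's color has rotated by the same amount around the hue wheel — a uniform hue shift.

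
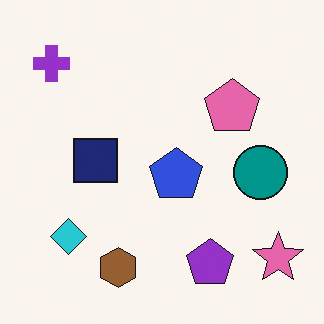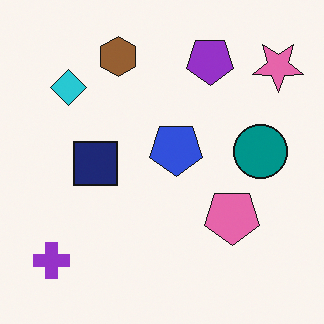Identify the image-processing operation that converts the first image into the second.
The second image is the first flipped vertically (top ↔ bottom).

The brown hexagon is in the bottom of the first image and the top of the second — shapes on opposite sides of the horizontal midline have swapped in a mirror flip.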